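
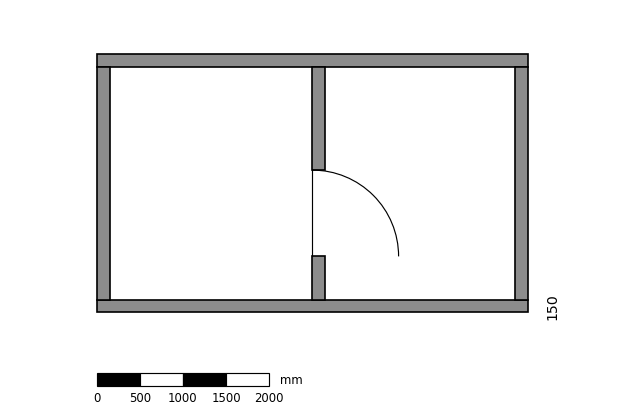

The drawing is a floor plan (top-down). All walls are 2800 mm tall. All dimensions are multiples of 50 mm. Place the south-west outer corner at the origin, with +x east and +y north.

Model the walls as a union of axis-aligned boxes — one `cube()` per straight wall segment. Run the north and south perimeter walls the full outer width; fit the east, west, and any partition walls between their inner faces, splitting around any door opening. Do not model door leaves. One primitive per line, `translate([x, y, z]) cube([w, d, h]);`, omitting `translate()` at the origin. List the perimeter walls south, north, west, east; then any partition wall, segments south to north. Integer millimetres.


cube([5000, 150, 2800]);
translate([0, 2850, 0]) cube([5000, 150, 2800]);
translate([0, 150, 0]) cube([150, 2700, 2800]);
translate([4850, 150, 0]) cube([150, 2700, 2800]);
translate([2500, 150, 0]) cube([150, 500, 2800]);
translate([2500, 1650, 0]) cube([150, 1200, 2800]);


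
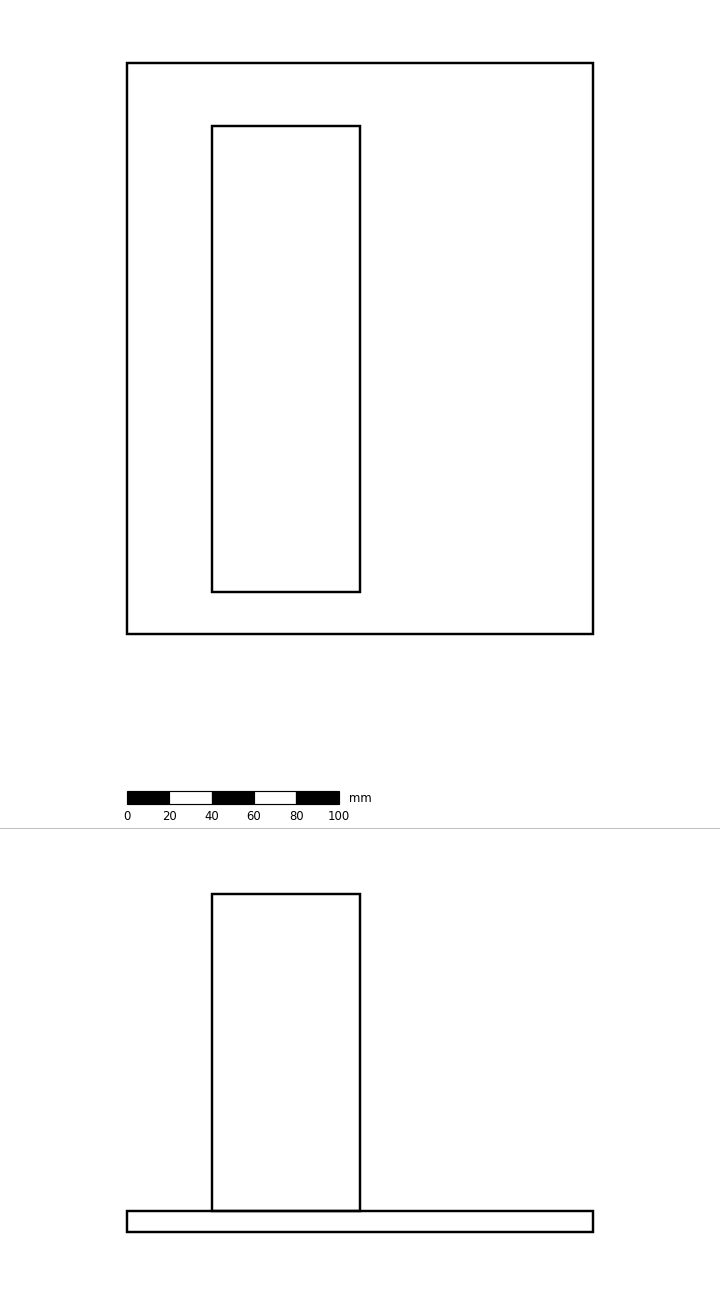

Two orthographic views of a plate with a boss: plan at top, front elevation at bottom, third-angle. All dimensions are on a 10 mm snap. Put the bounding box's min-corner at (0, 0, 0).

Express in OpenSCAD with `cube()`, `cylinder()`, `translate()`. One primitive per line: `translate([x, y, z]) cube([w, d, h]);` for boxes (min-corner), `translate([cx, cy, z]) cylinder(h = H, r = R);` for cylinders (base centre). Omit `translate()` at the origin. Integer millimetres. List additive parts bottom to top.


cube([220, 270, 10]);
translate([40, 20, 10]) cube([70, 220, 150]);


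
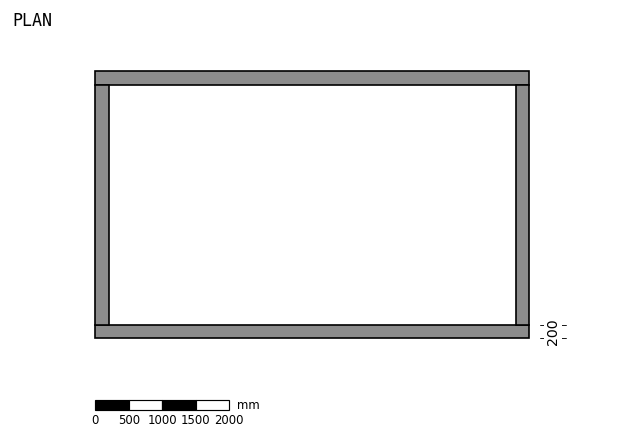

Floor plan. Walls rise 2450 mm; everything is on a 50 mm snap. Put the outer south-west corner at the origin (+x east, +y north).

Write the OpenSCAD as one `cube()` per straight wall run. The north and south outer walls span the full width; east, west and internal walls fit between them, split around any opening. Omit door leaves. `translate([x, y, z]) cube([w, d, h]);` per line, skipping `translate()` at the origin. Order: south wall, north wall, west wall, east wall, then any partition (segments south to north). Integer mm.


cube([6500, 200, 2450]);
translate([0, 3800, 0]) cube([6500, 200, 2450]);
translate([0, 200, 0]) cube([200, 3600, 2450]);
translate([6300, 200, 0]) cube([200, 3600, 2450]);


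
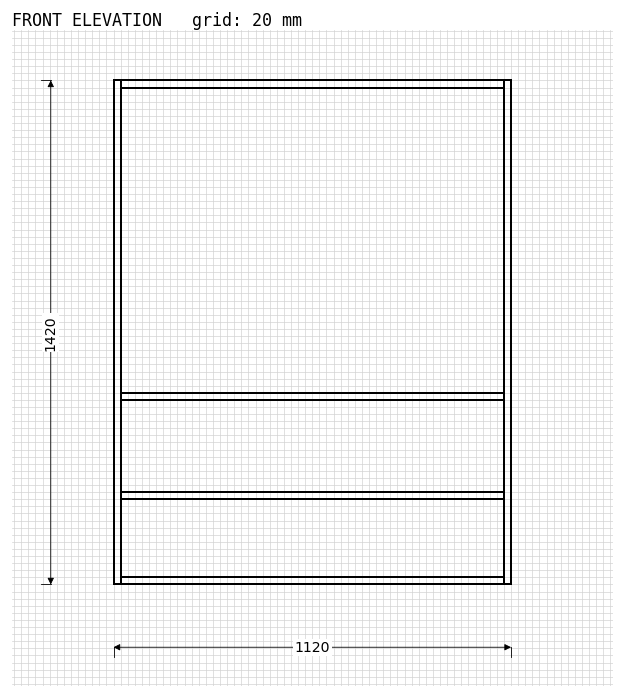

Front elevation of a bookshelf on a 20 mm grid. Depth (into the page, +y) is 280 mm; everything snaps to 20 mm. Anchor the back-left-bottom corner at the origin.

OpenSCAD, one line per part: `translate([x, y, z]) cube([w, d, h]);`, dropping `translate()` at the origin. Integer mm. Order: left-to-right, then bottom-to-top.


cube([20, 280, 1420]);
translate([20, 0, 0]) cube([1080, 280, 20]);
translate([20, 0, 240]) cube([1080, 280, 20]);
translate([20, 0, 520]) cube([1080, 280, 20]);
translate([20, 0, 1400]) cube([1080, 280, 20]);
translate([1100, 0, 0]) cube([20, 280, 1420]);


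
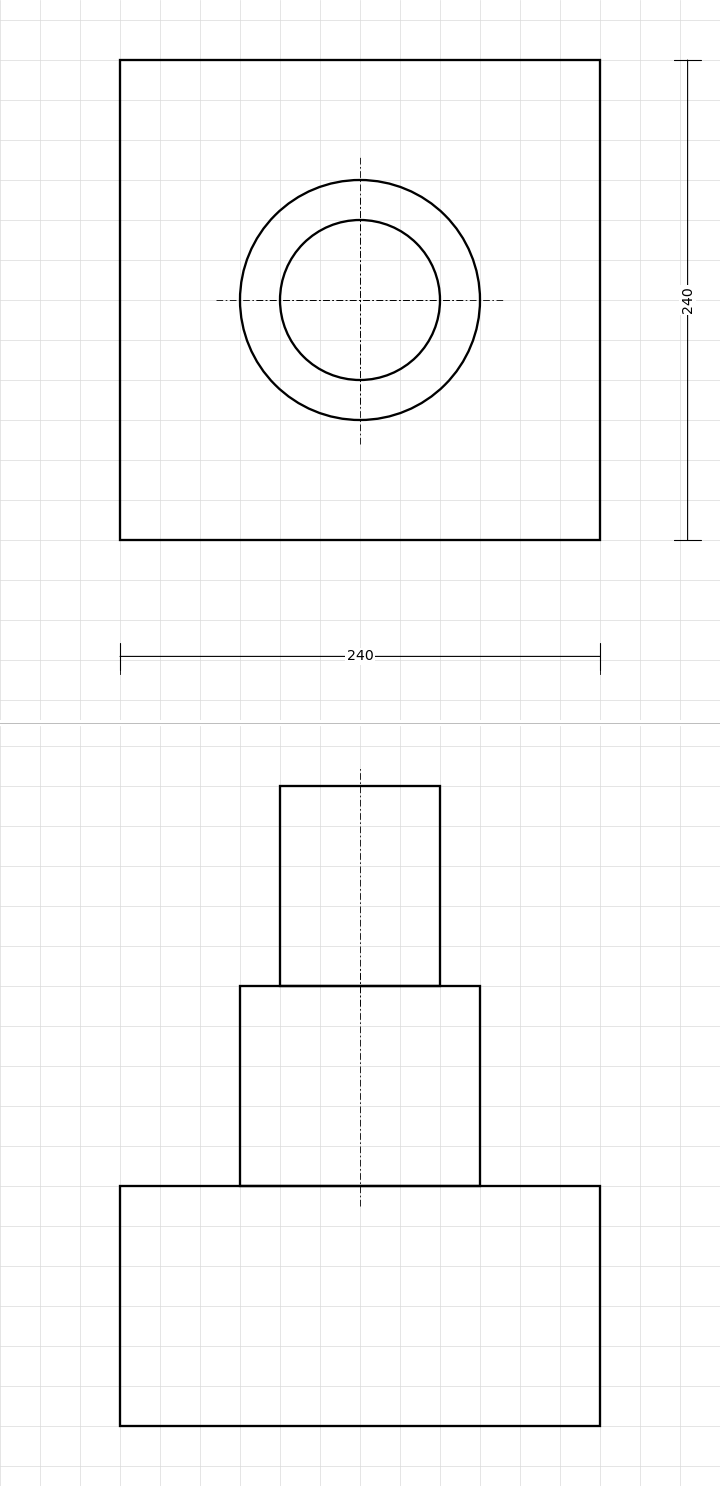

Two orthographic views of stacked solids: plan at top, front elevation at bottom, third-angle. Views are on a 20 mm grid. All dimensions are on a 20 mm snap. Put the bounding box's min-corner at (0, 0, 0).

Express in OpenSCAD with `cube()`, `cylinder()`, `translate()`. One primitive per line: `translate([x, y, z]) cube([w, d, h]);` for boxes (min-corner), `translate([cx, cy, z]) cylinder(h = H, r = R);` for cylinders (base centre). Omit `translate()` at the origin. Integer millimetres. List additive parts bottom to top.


cube([240, 240, 120]);
translate([120, 120, 120]) cylinder(h = 100, r = 60);
translate([120, 120, 220]) cylinder(h = 100, r = 40);


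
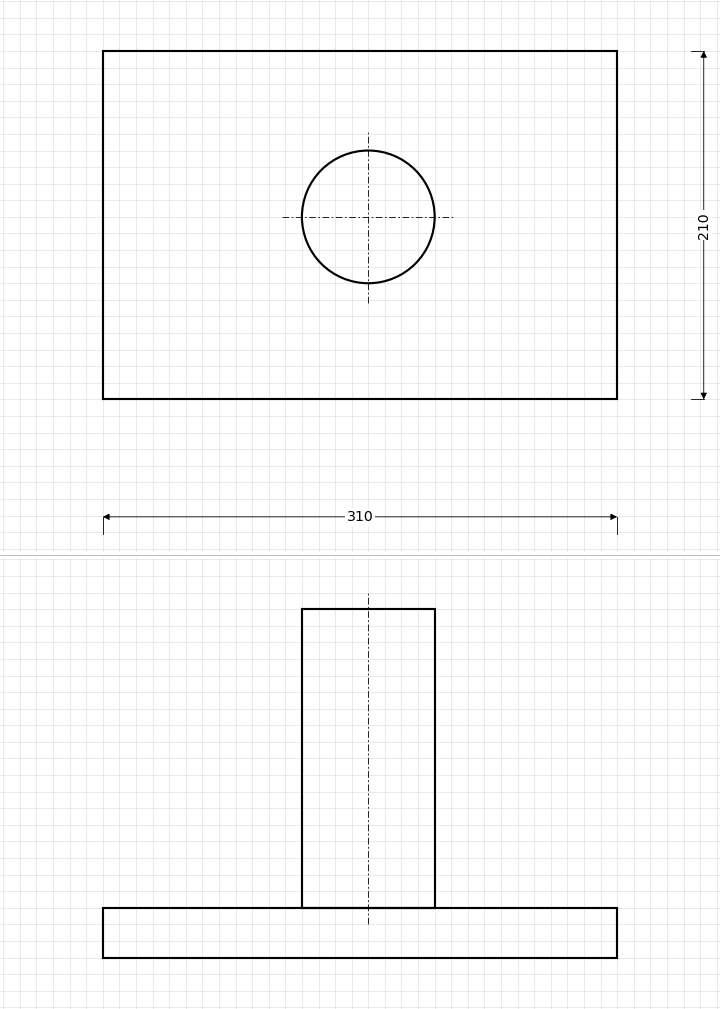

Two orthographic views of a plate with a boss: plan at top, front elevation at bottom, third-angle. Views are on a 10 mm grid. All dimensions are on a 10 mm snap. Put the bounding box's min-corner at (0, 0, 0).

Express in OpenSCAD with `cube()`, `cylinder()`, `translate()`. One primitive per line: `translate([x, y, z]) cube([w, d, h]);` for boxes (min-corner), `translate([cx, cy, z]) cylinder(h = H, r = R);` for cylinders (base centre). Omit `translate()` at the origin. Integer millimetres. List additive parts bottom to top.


cube([310, 210, 30]);
translate([160, 110, 30]) cylinder(h = 180, r = 40);


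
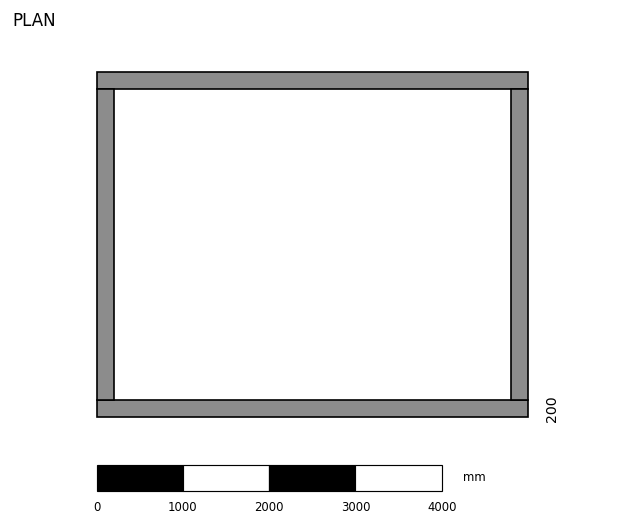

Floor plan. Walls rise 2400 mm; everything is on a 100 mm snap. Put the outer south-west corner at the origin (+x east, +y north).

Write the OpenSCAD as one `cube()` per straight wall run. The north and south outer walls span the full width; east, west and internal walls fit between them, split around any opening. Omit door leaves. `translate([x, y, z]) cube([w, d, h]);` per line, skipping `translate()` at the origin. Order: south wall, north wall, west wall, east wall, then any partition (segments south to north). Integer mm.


cube([5000, 200, 2400]);
translate([0, 3800, 0]) cube([5000, 200, 2400]);
translate([0, 200, 0]) cube([200, 3600, 2400]);
translate([4800, 200, 0]) cube([200, 3600, 2400]);


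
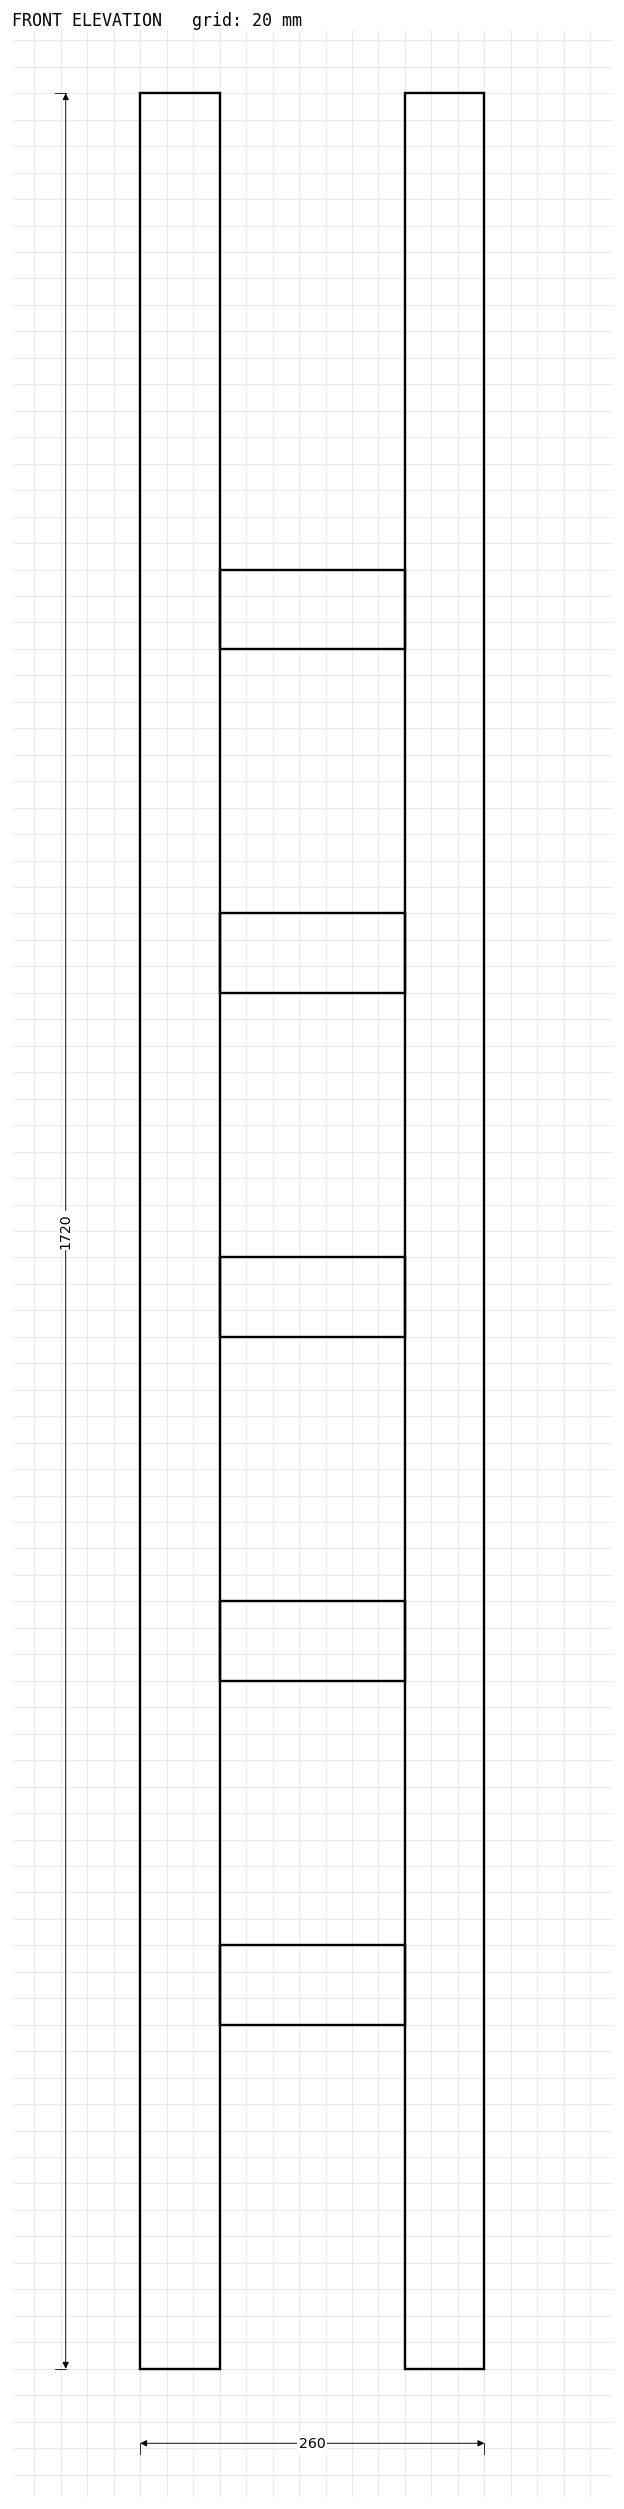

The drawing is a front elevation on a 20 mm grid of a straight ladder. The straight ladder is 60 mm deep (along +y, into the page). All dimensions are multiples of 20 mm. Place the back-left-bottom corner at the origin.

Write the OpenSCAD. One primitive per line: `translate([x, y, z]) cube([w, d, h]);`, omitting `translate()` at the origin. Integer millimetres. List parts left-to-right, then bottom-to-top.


cube([60, 60, 1720]);
translate([60, 0, 260]) cube([140, 60, 60]);
translate([60, 0, 520]) cube([140, 60, 60]);
translate([60, 0, 780]) cube([140, 60, 60]);
translate([60, 0, 1040]) cube([140, 60, 60]);
translate([60, 0, 1300]) cube([140, 60, 60]);
translate([200, 0, 0]) cube([60, 60, 1720]);


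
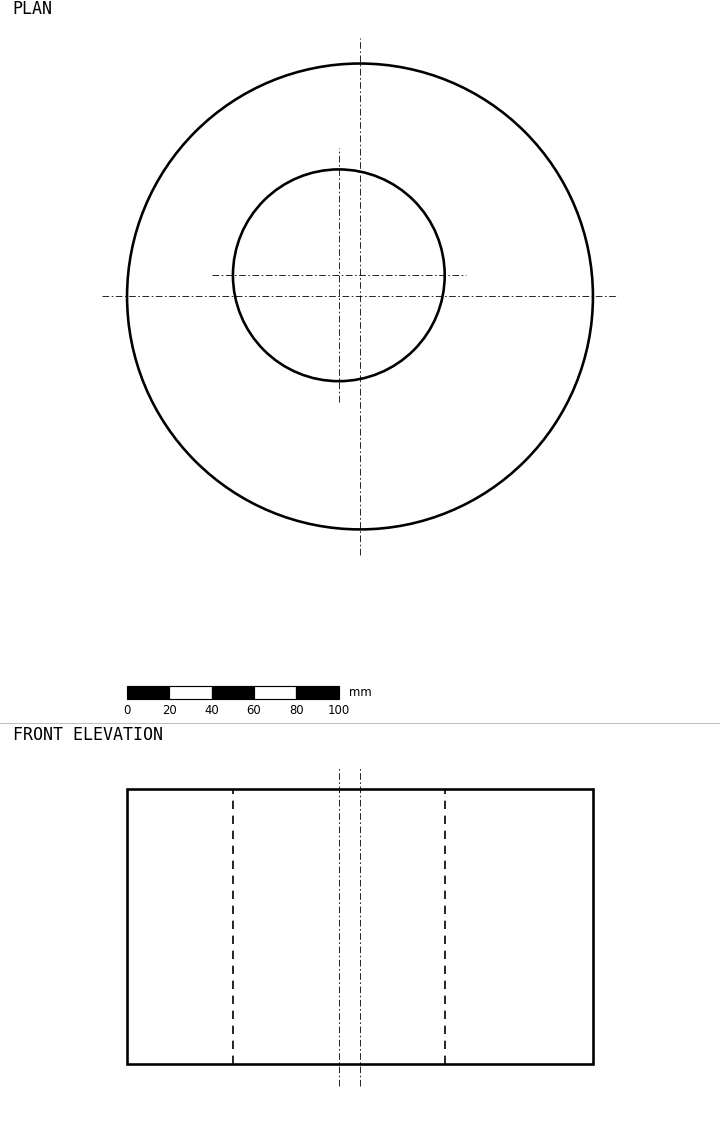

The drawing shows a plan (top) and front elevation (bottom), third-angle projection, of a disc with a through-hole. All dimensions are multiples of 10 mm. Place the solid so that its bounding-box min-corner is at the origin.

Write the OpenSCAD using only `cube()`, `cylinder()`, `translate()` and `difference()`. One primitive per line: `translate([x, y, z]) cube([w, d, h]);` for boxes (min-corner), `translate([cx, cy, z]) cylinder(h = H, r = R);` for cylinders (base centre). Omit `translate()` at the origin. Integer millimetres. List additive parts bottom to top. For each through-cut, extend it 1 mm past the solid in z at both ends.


difference() {
  translate([110, 110, 0]) cylinder(h = 130, r = 110);
  translate([100, 120, -1]) cylinder(h = 132, r = 50);
}


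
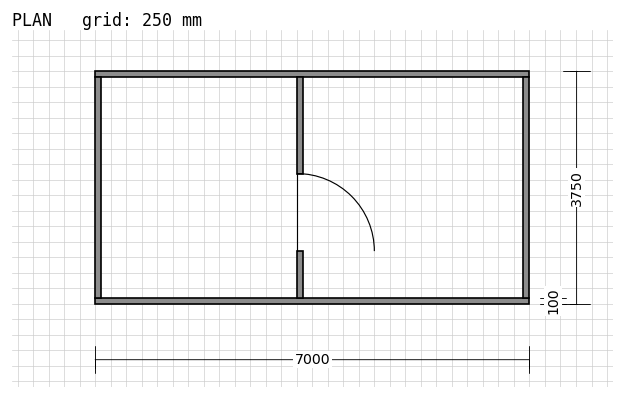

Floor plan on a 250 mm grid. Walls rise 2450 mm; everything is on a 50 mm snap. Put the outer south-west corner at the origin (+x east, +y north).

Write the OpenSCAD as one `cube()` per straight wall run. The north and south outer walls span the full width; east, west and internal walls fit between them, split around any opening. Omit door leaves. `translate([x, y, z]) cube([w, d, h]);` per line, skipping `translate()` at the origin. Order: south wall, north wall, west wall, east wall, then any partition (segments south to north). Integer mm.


cube([7000, 100, 2450]);
translate([0, 3650, 0]) cube([7000, 100, 2450]);
translate([0, 100, 0]) cube([100, 3550, 2450]);
translate([6900, 100, 0]) cube([100, 3550, 2450]);
translate([3250, 100, 0]) cube([100, 750, 2450]);
translate([3250, 2100, 0]) cube([100, 1550, 2450]);


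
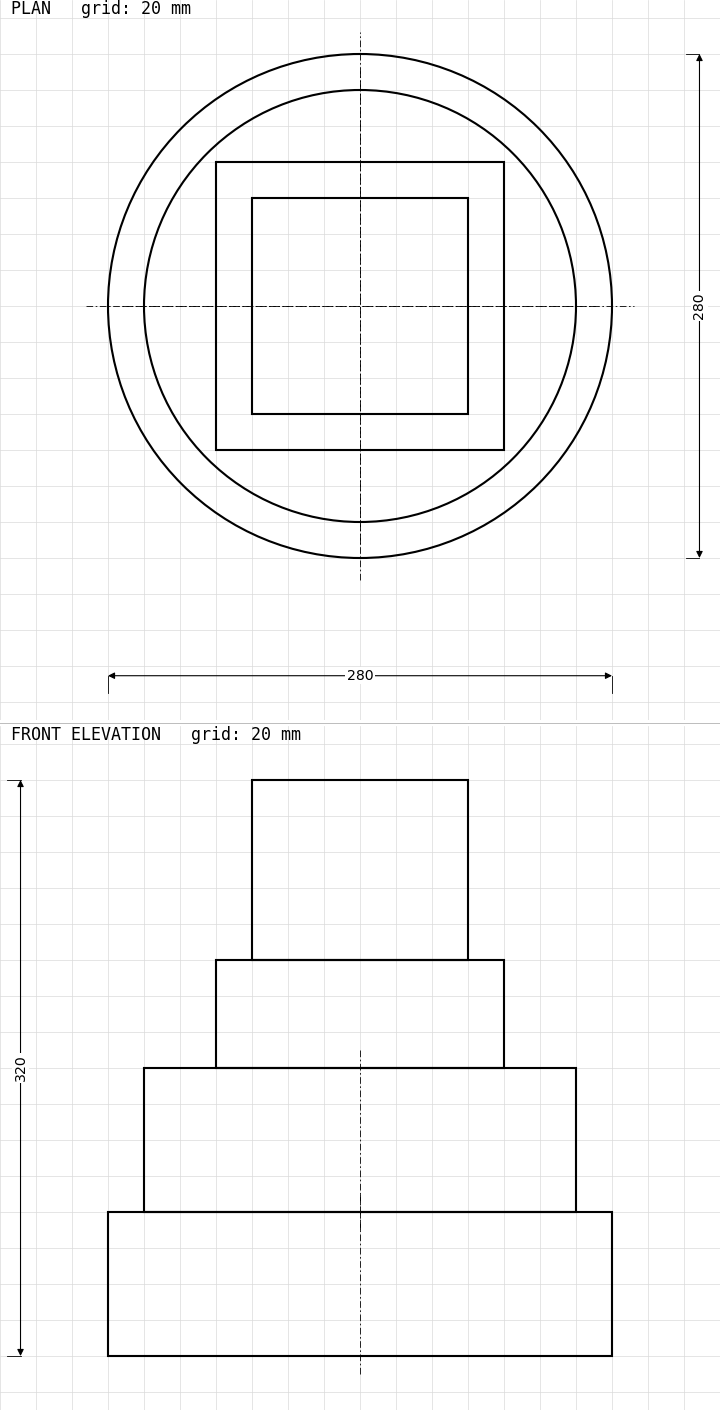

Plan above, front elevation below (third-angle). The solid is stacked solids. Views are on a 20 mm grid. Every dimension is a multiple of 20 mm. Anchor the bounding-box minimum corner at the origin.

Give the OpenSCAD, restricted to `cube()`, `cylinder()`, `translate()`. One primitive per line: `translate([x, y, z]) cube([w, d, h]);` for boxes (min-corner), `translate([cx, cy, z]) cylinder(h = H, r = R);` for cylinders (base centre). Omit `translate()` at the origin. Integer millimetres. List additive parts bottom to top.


translate([140, 140, 0]) cylinder(h = 80, r = 140);
translate([140, 140, 80]) cylinder(h = 80, r = 120);
translate([60, 60, 160]) cube([160, 160, 60]);
translate([80, 80, 220]) cube([120, 120, 100]);


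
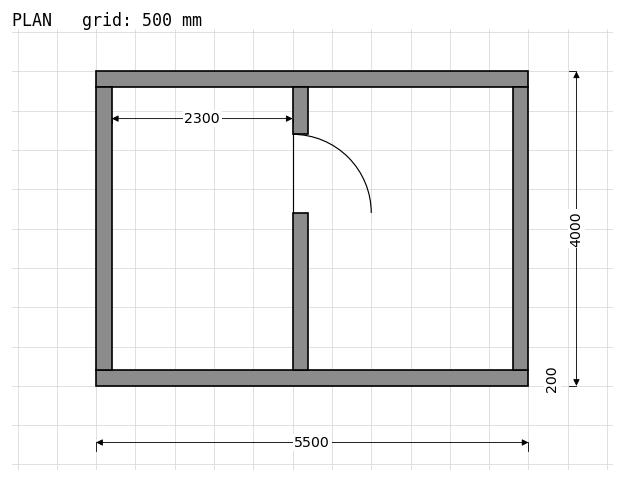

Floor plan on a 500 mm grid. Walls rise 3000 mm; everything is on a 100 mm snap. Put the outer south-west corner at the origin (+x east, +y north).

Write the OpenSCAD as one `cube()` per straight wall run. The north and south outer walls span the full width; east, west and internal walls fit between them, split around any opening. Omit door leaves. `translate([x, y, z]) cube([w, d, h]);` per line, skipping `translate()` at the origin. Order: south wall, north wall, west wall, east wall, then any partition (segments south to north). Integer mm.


cube([5500, 200, 3000]);
translate([0, 3800, 0]) cube([5500, 200, 3000]);
translate([0, 200, 0]) cube([200, 3600, 3000]);
translate([5300, 200, 0]) cube([200, 3600, 3000]);
translate([2500, 200, 0]) cube([200, 2000, 3000]);
translate([2500, 3200, 0]) cube([200, 600, 3000]);


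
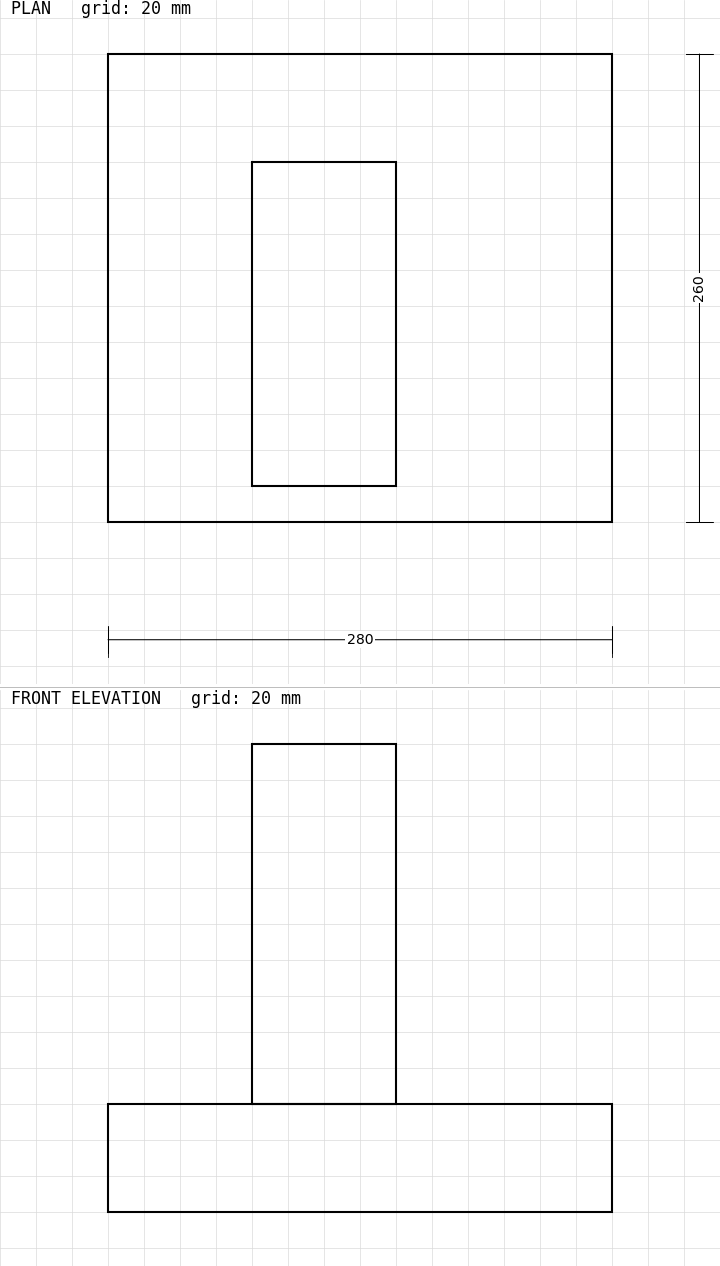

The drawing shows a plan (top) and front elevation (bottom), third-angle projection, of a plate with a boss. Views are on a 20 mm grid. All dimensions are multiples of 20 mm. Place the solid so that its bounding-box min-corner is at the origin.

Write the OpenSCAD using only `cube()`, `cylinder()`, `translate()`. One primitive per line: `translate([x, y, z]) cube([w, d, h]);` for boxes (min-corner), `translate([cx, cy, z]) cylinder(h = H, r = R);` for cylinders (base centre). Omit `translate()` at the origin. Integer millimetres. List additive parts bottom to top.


cube([280, 260, 60]);
translate([80, 20, 60]) cube([80, 180, 200]);


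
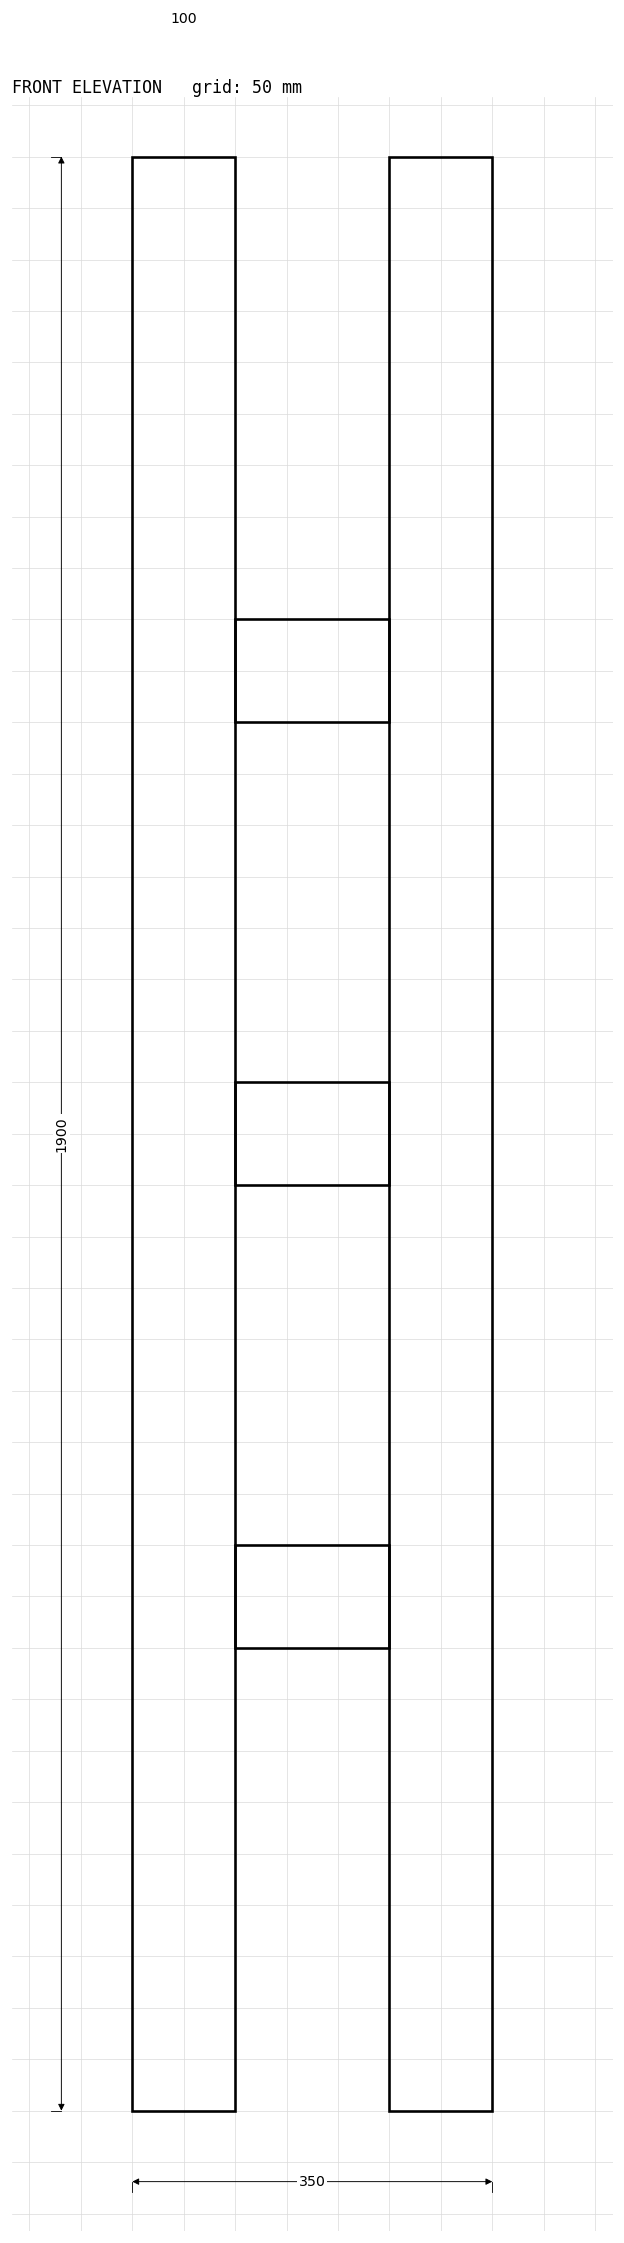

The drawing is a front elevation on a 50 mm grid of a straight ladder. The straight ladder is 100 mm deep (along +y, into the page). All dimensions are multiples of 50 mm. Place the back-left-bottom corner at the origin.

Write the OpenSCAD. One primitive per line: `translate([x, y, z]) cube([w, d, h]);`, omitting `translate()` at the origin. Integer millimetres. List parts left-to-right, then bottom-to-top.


cube([100, 100, 1900]);
translate([100, 0, 450]) cube([150, 100, 100]);
translate([100, 0, 900]) cube([150, 100, 100]);
translate([100, 0, 1350]) cube([150, 100, 100]);
translate([250, 0, 0]) cube([100, 100, 1900]);


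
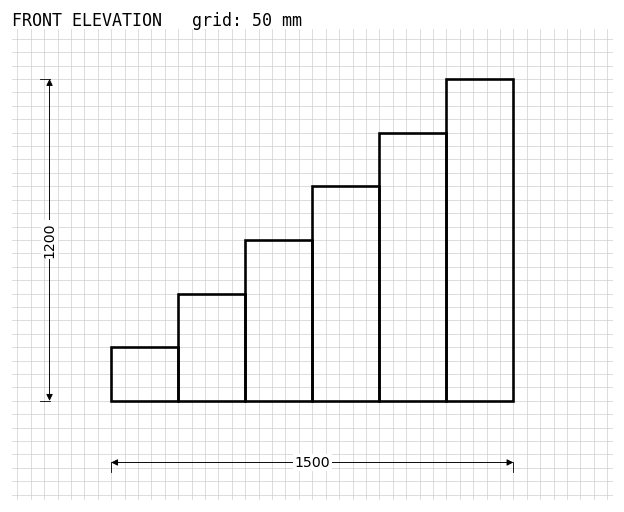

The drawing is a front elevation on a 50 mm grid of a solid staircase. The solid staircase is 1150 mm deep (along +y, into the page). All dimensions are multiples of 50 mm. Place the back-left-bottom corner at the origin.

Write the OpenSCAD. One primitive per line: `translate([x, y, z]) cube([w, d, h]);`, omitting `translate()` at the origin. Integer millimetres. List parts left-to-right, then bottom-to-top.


cube([250, 1150, 200]);
translate([250, 0, 0]) cube([250, 1150, 400]);
translate([500, 0, 0]) cube([250, 1150, 600]);
translate([750, 0, 0]) cube([250, 1150, 800]);
translate([1000, 0, 0]) cube([250, 1150, 1000]);
translate([1250, 0, 0]) cube([250, 1150, 1200]);


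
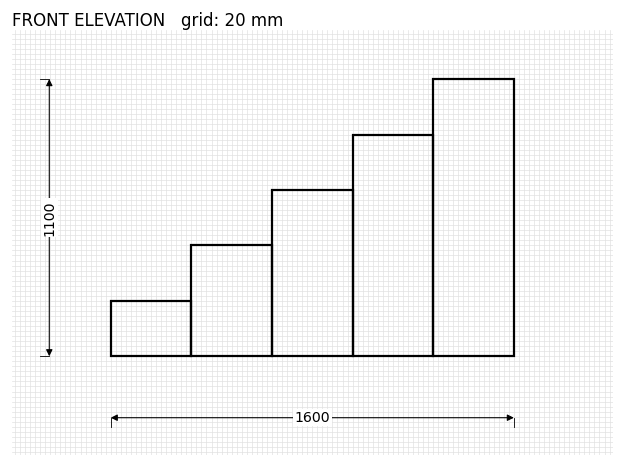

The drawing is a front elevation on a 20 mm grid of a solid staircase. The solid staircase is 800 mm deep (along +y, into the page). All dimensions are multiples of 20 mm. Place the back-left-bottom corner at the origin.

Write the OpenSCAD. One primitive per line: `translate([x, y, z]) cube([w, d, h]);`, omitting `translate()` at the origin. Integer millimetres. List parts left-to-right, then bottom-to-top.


cube([320, 800, 220]);
translate([320, 0, 0]) cube([320, 800, 440]);
translate([640, 0, 0]) cube([320, 800, 660]);
translate([960, 0, 0]) cube([320, 800, 880]);
translate([1280, 0, 0]) cube([320, 800, 1100]);


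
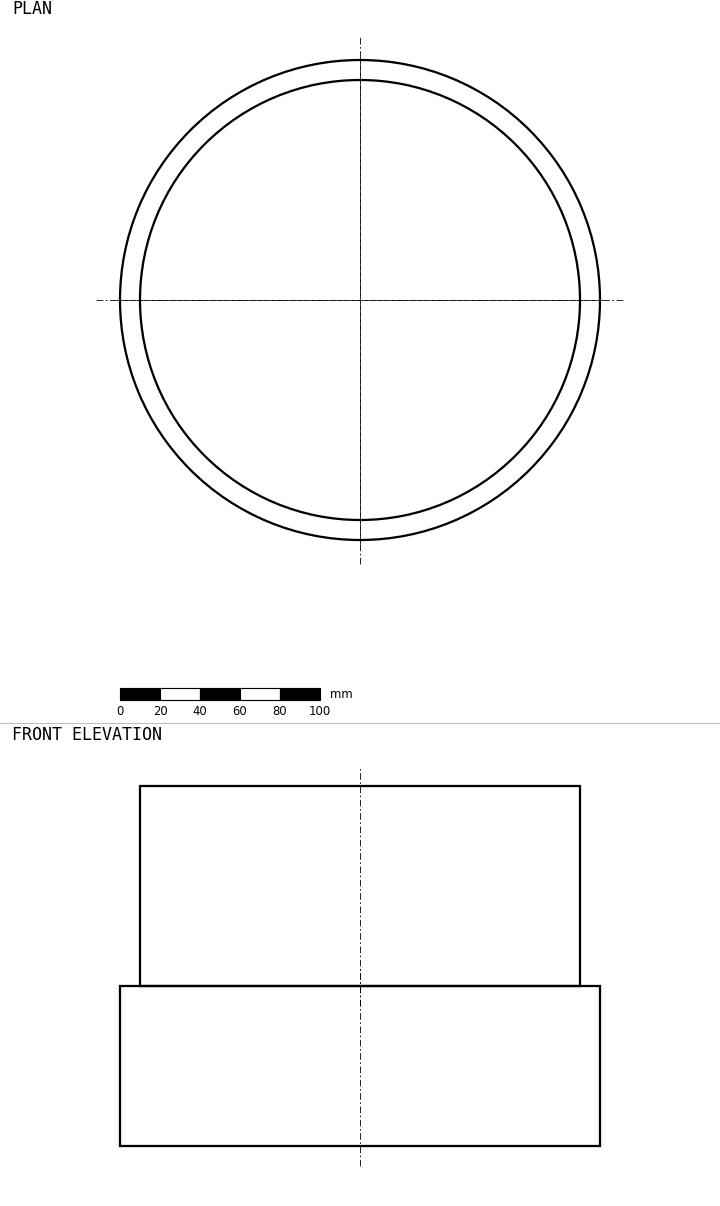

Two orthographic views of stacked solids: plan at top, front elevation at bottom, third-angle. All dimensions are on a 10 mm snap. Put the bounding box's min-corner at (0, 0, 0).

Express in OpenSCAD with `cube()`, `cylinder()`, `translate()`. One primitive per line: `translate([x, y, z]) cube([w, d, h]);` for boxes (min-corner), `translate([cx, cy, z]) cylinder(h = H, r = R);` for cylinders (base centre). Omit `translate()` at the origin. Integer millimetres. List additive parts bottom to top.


translate([120, 120, 0]) cylinder(h = 80, r = 120);
translate([120, 120, 80]) cylinder(h = 100, r = 110);


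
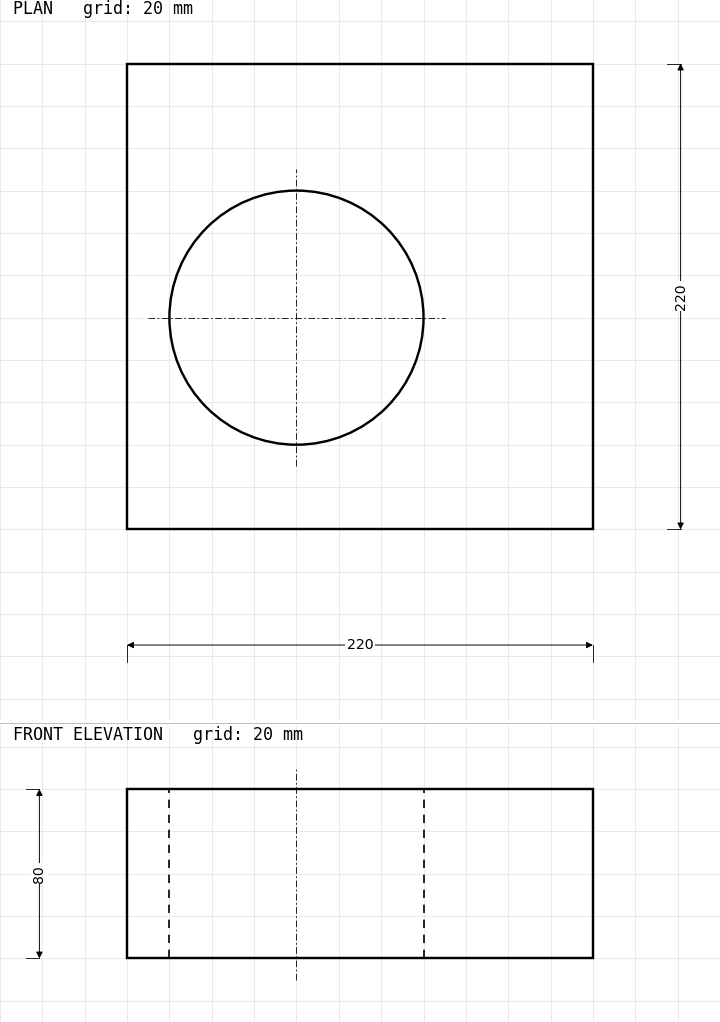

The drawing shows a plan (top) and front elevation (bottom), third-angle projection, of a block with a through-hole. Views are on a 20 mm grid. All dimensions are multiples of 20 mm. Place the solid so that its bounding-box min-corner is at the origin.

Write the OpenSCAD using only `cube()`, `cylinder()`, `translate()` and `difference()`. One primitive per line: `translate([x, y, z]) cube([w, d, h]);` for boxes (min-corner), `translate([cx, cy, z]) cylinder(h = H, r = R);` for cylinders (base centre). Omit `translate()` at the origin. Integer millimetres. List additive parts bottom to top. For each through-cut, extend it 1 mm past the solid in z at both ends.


difference() {
  cube([220, 220, 80]);
  translate([80, 100, -1]) cylinder(h = 82, r = 60);
}


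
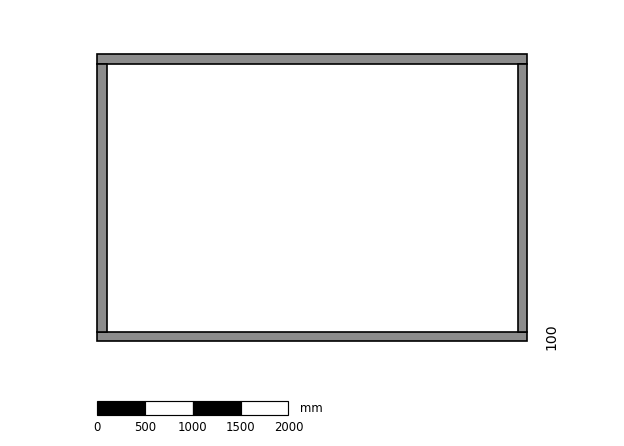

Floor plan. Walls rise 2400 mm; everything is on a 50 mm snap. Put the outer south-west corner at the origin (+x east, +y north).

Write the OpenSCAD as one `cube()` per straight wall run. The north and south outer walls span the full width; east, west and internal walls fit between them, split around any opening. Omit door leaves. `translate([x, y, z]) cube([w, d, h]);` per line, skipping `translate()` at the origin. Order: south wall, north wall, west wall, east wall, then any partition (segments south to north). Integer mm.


cube([4500, 100, 2400]);
translate([0, 2900, 0]) cube([4500, 100, 2400]);
translate([0, 100, 0]) cube([100, 2800, 2400]);
translate([4400, 100, 0]) cube([100, 2800, 2400]);


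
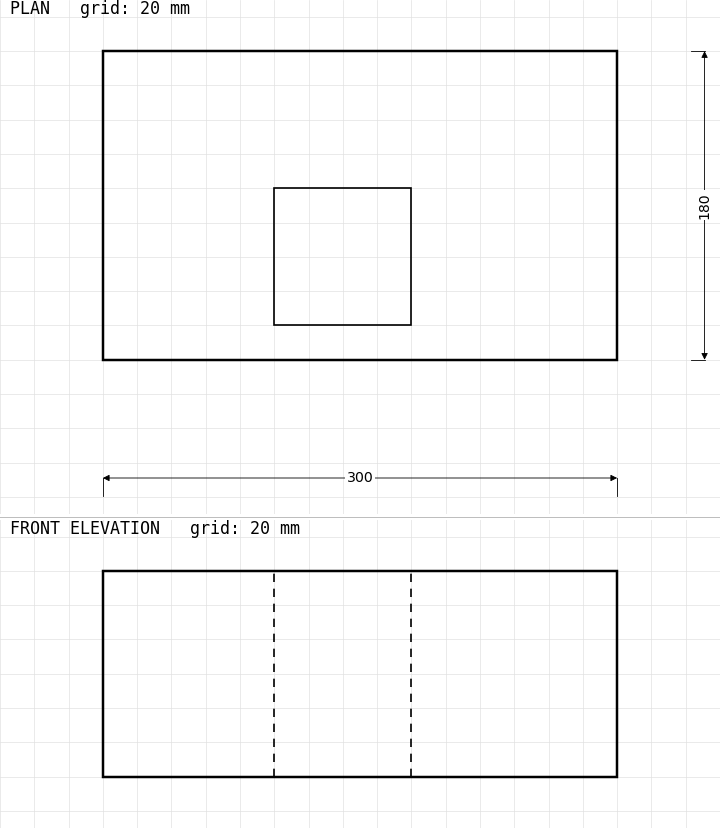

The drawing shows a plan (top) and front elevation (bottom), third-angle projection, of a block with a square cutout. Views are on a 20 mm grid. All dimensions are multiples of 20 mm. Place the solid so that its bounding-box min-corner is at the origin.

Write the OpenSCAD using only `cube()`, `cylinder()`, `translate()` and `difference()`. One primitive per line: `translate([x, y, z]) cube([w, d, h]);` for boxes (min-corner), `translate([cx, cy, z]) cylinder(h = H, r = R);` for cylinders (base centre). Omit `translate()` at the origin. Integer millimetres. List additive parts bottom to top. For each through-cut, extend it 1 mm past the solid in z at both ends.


difference() {
  cube([300, 180, 120]);
  translate([100, 20, -1]) cube([80, 80, 122]);
}


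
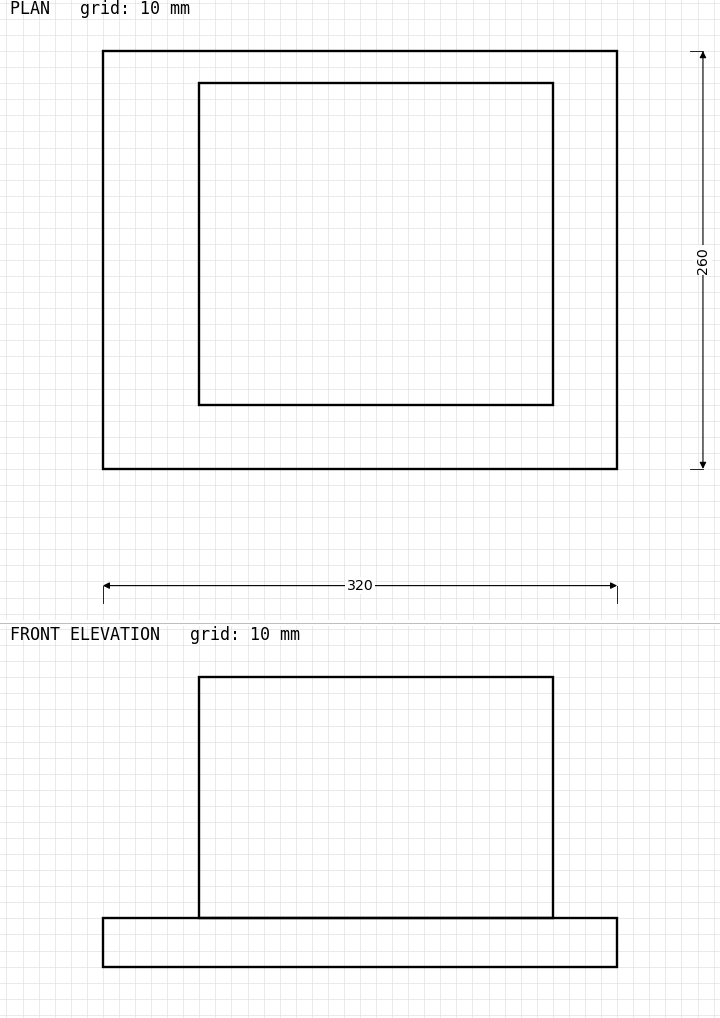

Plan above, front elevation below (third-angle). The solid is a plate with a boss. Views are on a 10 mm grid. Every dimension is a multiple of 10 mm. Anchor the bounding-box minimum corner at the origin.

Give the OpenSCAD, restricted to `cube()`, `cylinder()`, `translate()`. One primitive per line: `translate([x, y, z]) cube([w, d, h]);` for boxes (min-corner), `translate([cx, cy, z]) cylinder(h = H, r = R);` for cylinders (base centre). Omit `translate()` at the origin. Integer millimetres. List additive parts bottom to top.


cube([320, 260, 30]);
translate([60, 40, 30]) cube([220, 200, 150]);


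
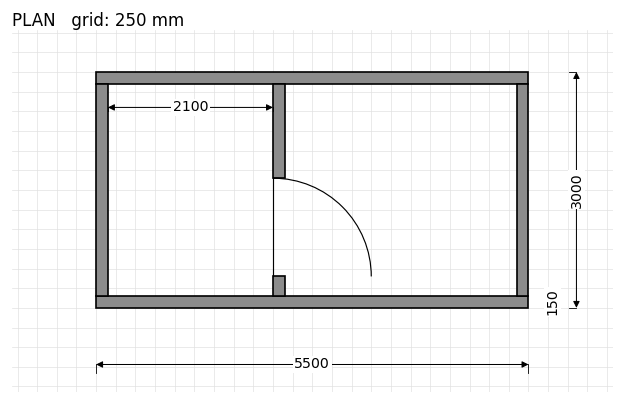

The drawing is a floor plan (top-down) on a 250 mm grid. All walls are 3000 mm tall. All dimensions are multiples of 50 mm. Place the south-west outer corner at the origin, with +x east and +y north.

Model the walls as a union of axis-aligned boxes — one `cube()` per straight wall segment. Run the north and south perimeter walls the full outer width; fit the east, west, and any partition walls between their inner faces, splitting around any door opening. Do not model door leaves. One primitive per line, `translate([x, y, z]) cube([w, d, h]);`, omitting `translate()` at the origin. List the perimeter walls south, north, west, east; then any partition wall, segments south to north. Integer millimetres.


cube([5500, 150, 3000]);
translate([0, 2850, 0]) cube([5500, 150, 3000]);
translate([0, 150, 0]) cube([150, 2700, 3000]);
translate([5350, 150, 0]) cube([150, 2700, 3000]);
translate([2250, 150, 0]) cube([150, 250, 3000]);
translate([2250, 1650, 0]) cube([150, 1200, 3000]);


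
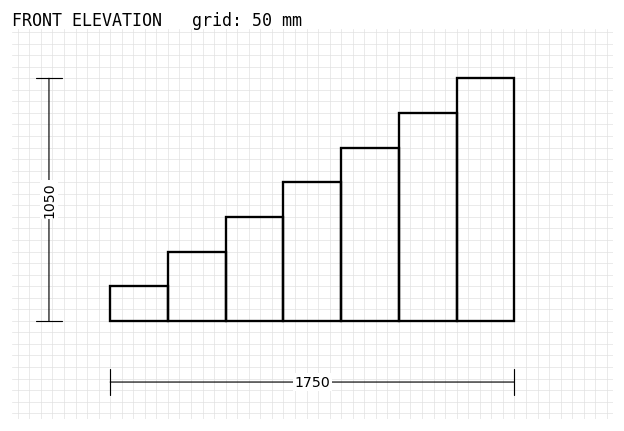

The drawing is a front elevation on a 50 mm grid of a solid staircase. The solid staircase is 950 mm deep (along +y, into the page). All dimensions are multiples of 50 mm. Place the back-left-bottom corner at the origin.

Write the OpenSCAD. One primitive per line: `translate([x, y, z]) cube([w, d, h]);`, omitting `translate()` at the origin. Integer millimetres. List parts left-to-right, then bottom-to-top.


cube([250, 950, 150]);
translate([250, 0, 0]) cube([250, 950, 300]);
translate([500, 0, 0]) cube([250, 950, 450]);
translate([750, 0, 0]) cube([250, 950, 600]);
translate([1000, 0, 0]) cube([250, 950, 750]);
translate([1250, 0, 0]) cube([250, 950, 900]);
translate([1500, 0, 0]) cube([250, 950, 1050]);


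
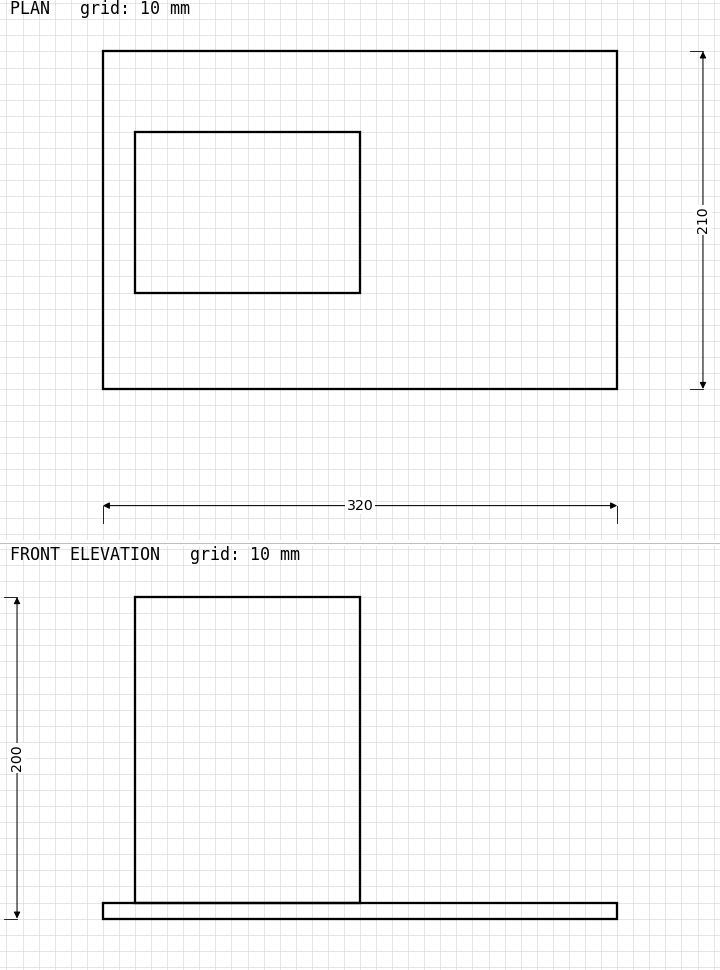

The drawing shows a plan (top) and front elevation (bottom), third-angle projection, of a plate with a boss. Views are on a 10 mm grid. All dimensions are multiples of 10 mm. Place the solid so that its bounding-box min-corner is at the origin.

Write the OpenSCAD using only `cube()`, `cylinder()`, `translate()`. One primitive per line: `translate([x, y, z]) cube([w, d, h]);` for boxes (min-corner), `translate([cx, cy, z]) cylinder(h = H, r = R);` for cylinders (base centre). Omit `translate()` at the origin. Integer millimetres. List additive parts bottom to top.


cube([320, 210, 10]);
translate([20, 60, 10]) cube([140, 100, 190]);


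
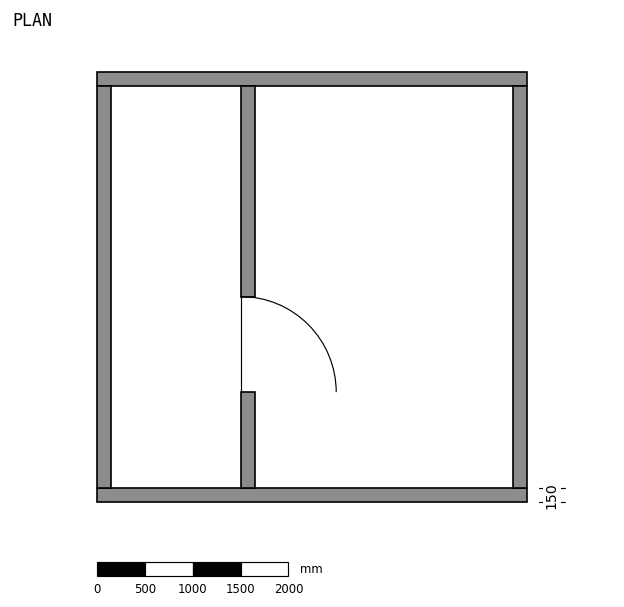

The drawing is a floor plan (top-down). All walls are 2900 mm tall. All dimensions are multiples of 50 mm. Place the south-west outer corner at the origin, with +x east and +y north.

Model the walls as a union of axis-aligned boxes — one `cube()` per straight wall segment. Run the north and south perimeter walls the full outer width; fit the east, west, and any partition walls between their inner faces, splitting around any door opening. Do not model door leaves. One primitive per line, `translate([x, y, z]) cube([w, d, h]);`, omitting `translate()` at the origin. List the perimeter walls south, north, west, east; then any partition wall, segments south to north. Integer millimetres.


cube([4500, 150, 2900]);
translate([0, 4350, 0]) cube([4500, 150, 2900]);
translate([0, 150, 0]) cube([150, 4200, 2900]);
translate([4350, 150, 0]) cube([150, 4200, 2900]);
translate([1500, 150, 0]) cube([150, 1000, 2900]);
translate([1500, 2150, 0]) cube([150, 2200, 2900]);


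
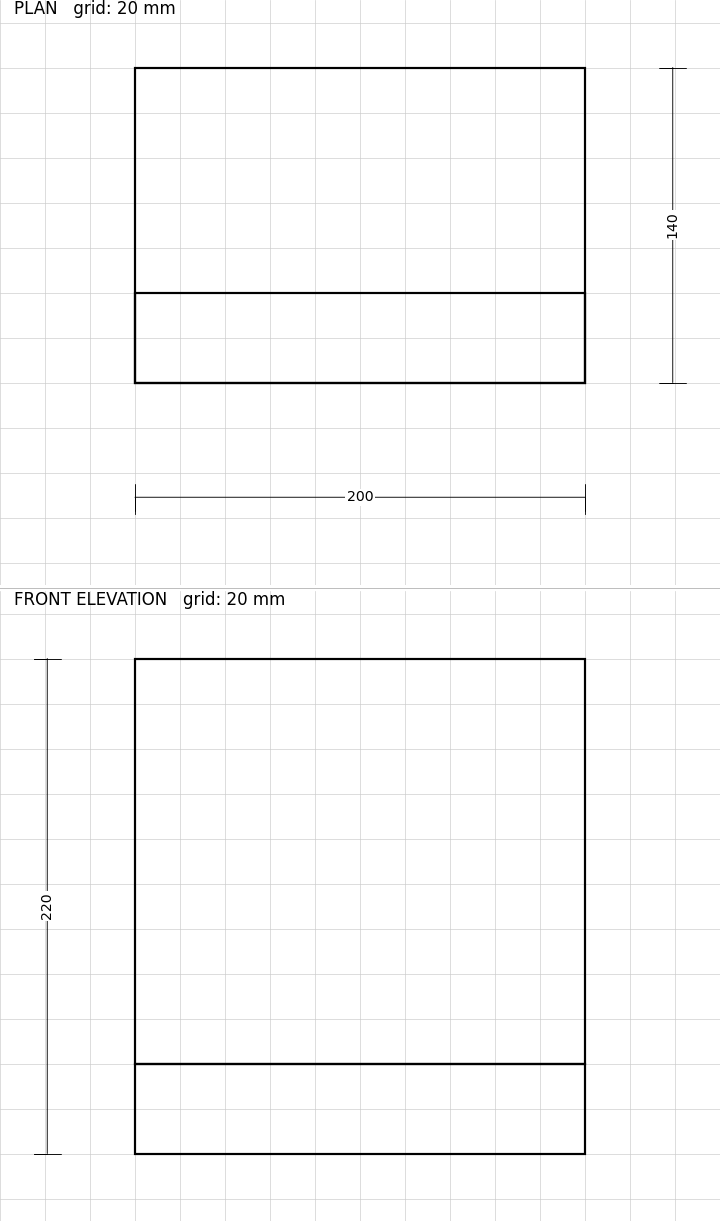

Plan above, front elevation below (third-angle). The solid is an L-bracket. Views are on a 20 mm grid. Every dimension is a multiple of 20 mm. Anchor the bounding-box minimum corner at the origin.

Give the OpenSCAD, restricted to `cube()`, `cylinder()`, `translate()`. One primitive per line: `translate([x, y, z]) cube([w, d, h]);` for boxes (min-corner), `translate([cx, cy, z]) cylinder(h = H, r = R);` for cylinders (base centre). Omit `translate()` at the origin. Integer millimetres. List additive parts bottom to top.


cube([200, 140, 40]);
translate([0, 0, 40]) cube([200, 40, 180]);


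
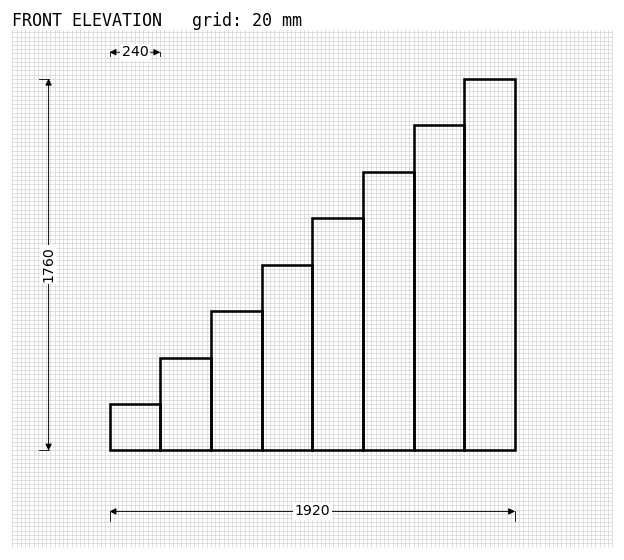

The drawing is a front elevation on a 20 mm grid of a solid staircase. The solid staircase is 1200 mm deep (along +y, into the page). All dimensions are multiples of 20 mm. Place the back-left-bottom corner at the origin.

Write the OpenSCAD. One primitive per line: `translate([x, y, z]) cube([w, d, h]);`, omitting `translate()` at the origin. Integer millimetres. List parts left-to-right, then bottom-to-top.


cube([240, 1200, 220]);
translate([240, 0, 0]) cube([240, 1200, 440]);
translate([480, 0, 0]) cube([240, 1200, 660]);
translate([720, 0, 0]) cube([240, 1200, 880]);
translate([960, 0, 0]) cube([240, 1200, 1100]);
translate([1200, 0, 0]) cube([240, 1200, 1320]);
translate([1440, 0, 0]) cube([240, 1200, 1540]);
translate([1680, 0, 0]) cube([240, 1200, 1760]);


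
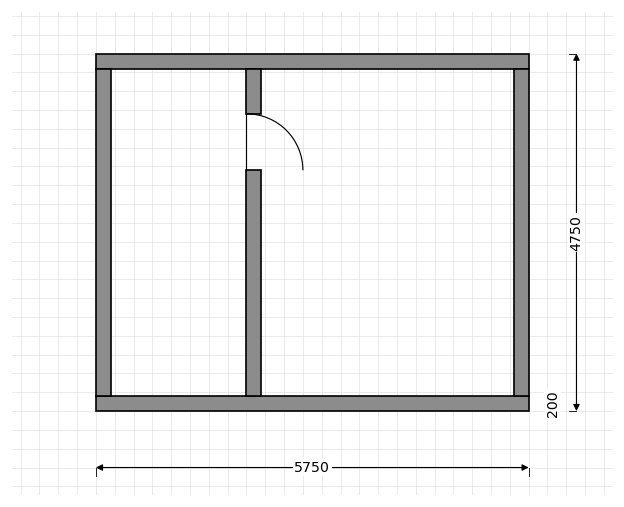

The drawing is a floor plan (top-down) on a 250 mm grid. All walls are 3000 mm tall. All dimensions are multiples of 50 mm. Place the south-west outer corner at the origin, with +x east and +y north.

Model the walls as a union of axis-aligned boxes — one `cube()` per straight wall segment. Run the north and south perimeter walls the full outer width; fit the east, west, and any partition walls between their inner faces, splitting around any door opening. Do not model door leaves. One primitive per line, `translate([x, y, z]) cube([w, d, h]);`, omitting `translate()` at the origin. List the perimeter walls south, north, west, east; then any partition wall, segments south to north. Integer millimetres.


cube([5750, 200, 3000]);
translate([0, 4550, 0]) cube([5750, 200, 3000]);
translate([0, 200, 0]) cube([200, 4350, 3000]);
translate([5550, 200, 0]) cube([200, 4350, 3000]);
translate([2000, 200, 0]) cube([200, 3000, 3000]);
translate([2000, 3950, 0]) cube([200, 600, 3000]);


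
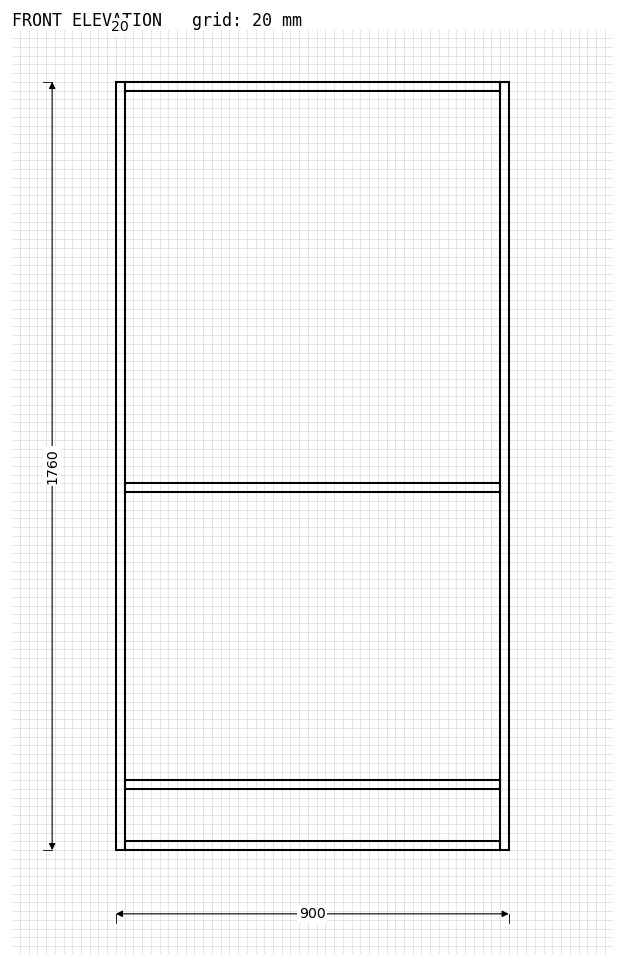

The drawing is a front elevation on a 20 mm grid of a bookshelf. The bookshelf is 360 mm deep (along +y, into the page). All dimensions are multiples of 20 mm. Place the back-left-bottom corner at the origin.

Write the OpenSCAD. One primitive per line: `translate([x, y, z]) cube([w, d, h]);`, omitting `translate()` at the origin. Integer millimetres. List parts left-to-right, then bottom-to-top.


cube([20, 360, 1760]);
translate([20, 0, 0]) cube([860, 360, 20]);
translate([20, 0, 140]) cube([860, 360, 20]);
translate([20, 0, 820]) cube([860, 360, 20]);
translate([20, 0, 1740]) cube([860, 360, 20]);
translate([880, 0, 0]) cube([20, 360, 1760]);


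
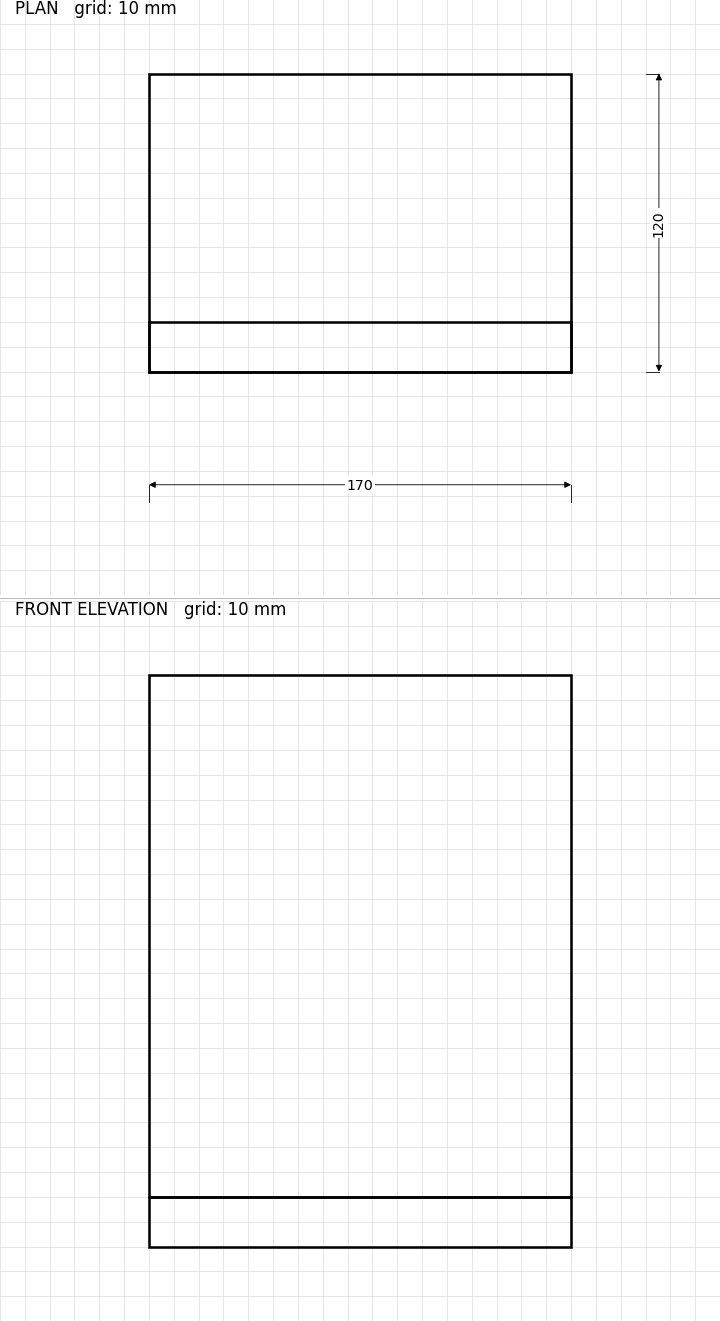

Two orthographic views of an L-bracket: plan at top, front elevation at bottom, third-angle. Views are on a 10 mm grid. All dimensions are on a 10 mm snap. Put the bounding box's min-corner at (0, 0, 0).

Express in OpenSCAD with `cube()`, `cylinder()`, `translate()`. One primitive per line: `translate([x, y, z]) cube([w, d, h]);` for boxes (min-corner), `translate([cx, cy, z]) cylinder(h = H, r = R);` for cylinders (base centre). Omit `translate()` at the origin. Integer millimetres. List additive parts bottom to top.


cube([170, 120, 20]);
translate([0, 0, 20]) cube([170, 20, 210]);


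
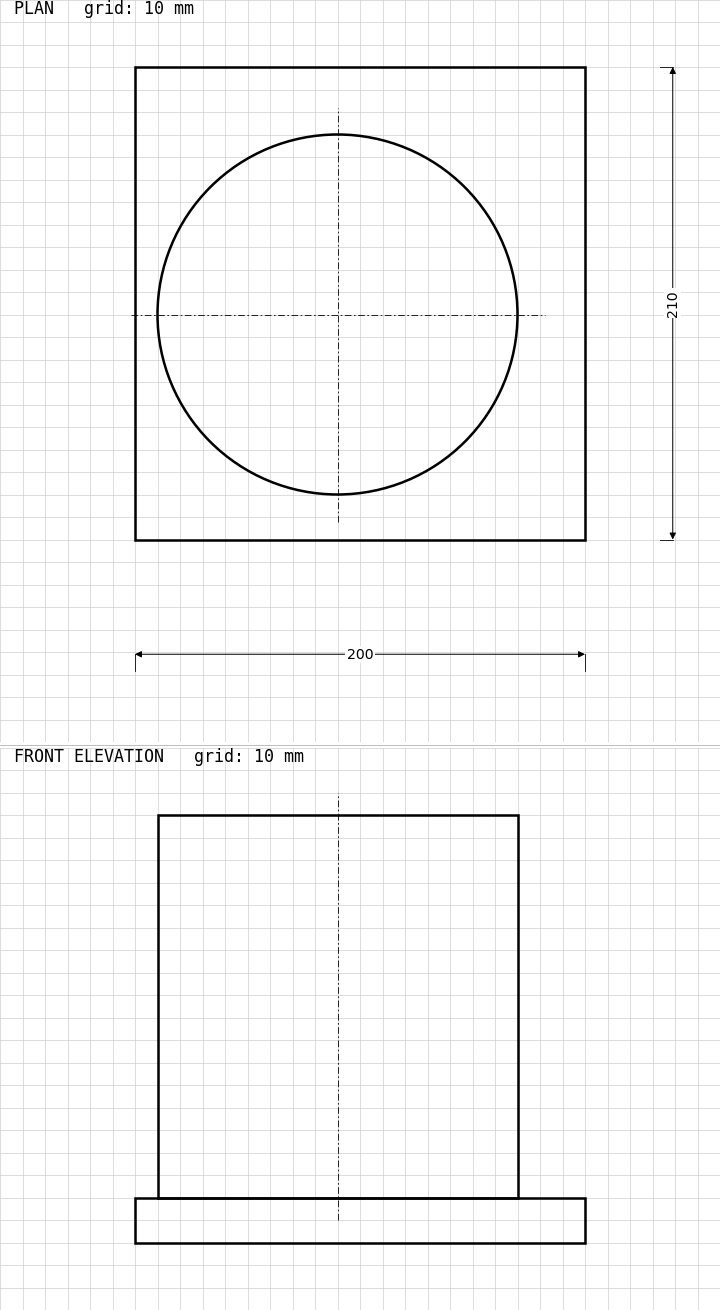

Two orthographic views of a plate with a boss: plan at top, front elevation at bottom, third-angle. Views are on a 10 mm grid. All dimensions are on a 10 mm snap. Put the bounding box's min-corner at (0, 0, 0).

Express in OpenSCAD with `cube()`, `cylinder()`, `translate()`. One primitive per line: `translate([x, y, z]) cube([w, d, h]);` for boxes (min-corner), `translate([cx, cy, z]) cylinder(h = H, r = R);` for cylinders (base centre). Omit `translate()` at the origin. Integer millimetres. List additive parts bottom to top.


cube([200, 210, 20]);
translate([90, 100, 20]) cylinder(h = 170, r = 80);


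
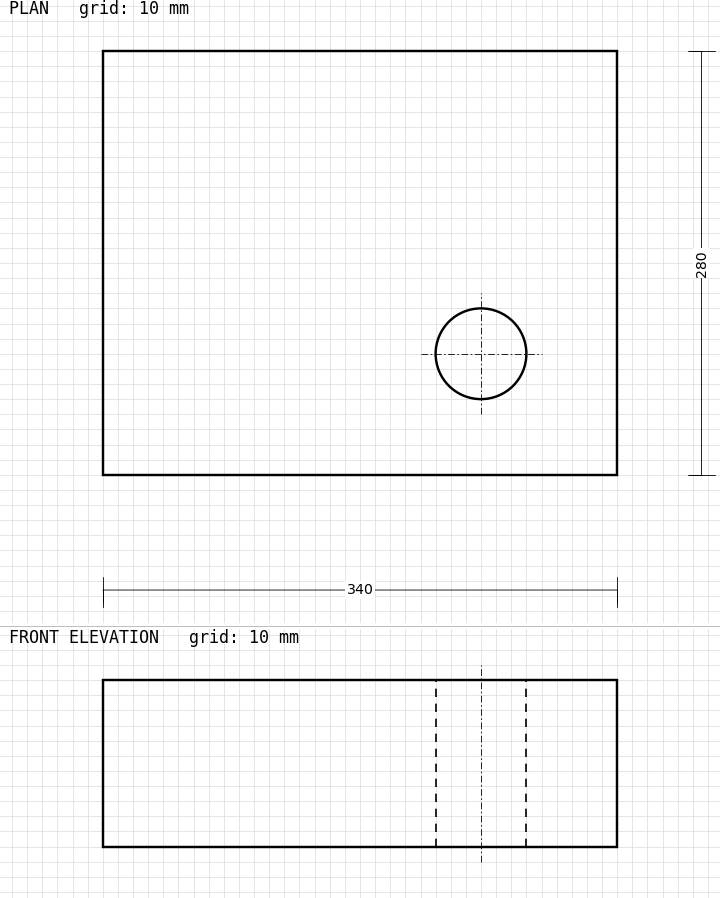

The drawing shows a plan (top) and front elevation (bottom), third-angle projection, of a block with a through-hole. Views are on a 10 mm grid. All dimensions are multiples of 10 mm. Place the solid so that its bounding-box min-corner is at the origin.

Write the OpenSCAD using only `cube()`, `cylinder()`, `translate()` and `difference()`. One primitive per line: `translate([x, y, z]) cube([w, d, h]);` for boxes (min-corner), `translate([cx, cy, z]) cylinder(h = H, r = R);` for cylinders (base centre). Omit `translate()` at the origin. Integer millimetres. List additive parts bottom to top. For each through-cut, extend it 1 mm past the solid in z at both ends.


difference() {
  cube([340, 280, 110]);
  translate([250, 80, -1]) cylinder(h = 112, r = 30);
}


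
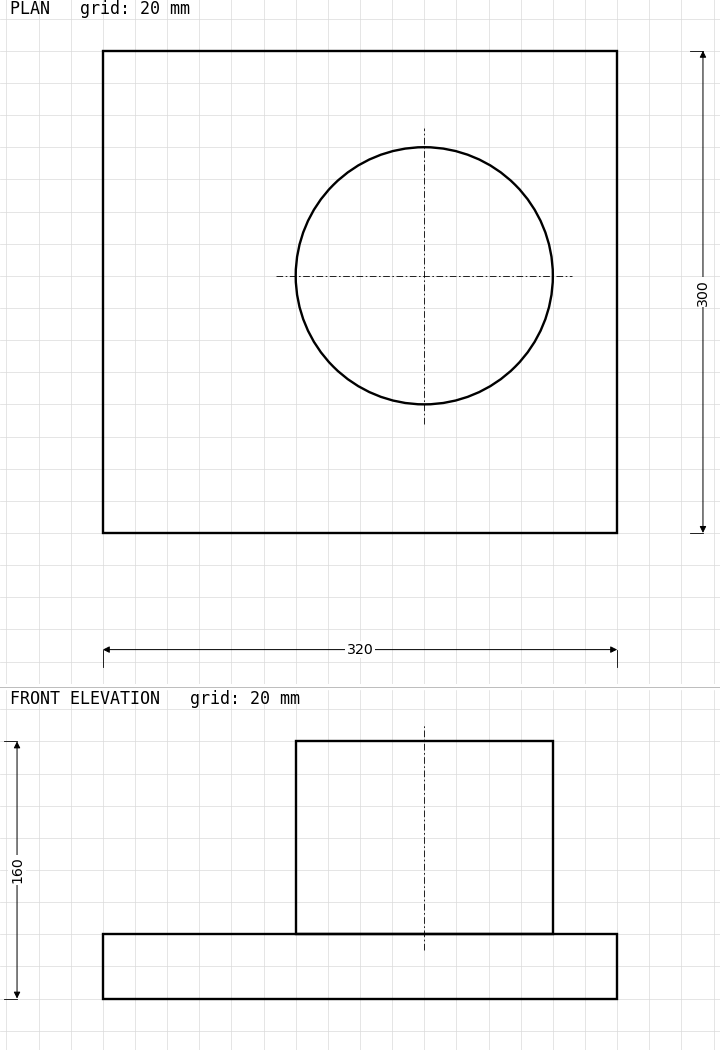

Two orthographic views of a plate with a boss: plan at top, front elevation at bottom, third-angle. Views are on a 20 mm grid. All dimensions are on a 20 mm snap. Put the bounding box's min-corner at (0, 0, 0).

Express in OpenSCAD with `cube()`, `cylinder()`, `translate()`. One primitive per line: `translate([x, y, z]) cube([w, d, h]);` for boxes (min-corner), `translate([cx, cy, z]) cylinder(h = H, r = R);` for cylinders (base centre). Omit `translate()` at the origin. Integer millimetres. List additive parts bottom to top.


cube([320, 300, 40]);
translate([200, 160, 40]) cylinder(h = 120, r = 80);


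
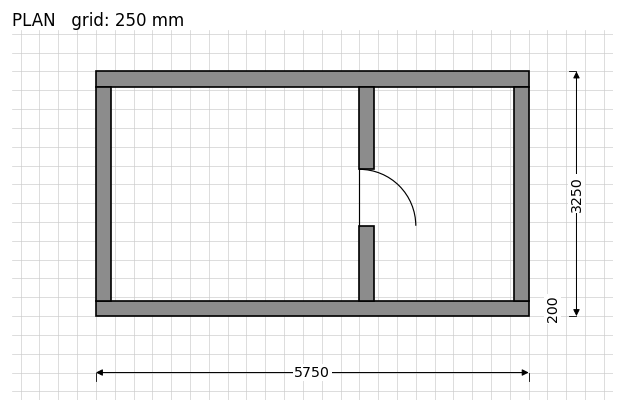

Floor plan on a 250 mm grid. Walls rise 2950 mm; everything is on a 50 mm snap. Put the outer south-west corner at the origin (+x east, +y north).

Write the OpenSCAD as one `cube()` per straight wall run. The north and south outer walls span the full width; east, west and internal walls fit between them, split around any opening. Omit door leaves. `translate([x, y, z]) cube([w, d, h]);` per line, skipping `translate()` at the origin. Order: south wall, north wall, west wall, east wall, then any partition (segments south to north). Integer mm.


cube([5750, 200, 2950]);
translate([0, 3050, 0]) cube([5750, 200, 2950]);
translate([0, 200, 0]) cube([200, 2850, 2950]);
translate([5550, 200, 0]) cube([200, 2850, 2950]);
translate([3500, 200, 0]) cube([200, 1000, 2950]);
translate([3500, 1950, 0]) cube([200, 1100, 2950]);


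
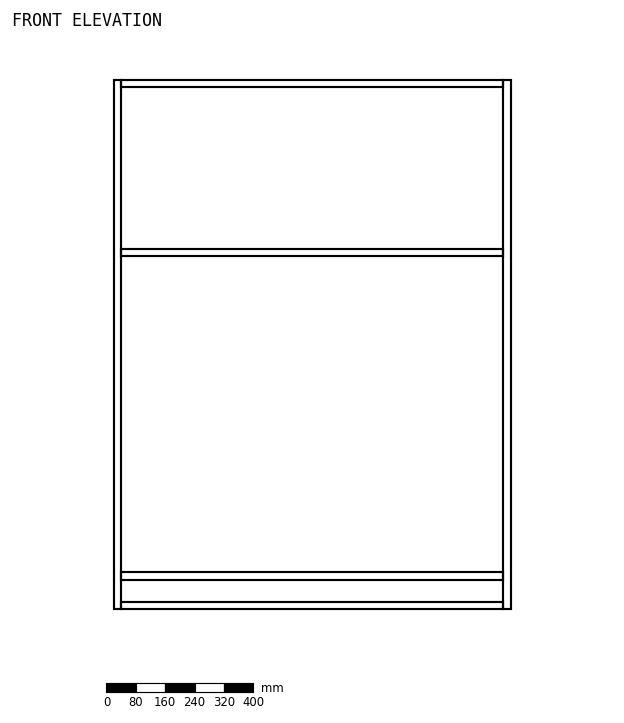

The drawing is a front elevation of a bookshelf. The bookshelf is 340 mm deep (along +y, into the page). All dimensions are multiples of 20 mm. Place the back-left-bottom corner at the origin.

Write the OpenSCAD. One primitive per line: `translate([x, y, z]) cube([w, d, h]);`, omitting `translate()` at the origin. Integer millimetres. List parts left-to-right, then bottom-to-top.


cube([20, 340, 1440]);
translate([20, 0, 0]) cube([1040, 340, 20]);
translate([20, 0, 80]) cube([1040, 340, 20]);
translate([20, 0, 960]) cube([1040, 340, 20]);
translate([20, 0, 1420]) cube([1040, 340, 20]);
translate([1060, 0, 0]) cube([20, 340, 1440]);
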